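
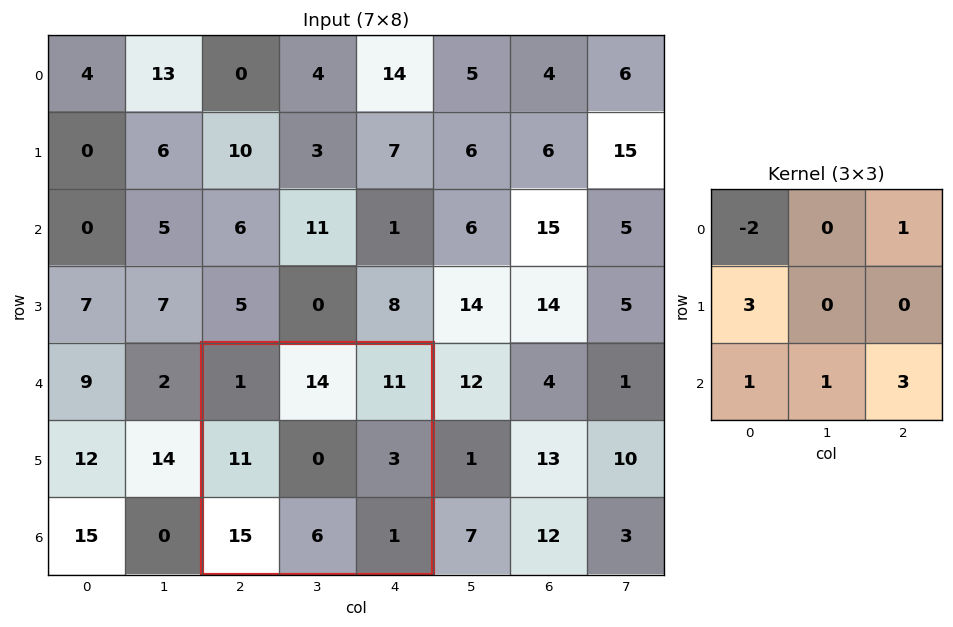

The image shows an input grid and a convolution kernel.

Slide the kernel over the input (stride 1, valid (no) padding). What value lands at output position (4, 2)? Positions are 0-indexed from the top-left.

66

The receptive field on the input at this output position is [1 14 11 / 11 0 3 / 15 6 1]. Elementwise product with the kernel and sum: 1·-2 + 11·1 + 11·3 + 15·1 + 6·1 + 1·3.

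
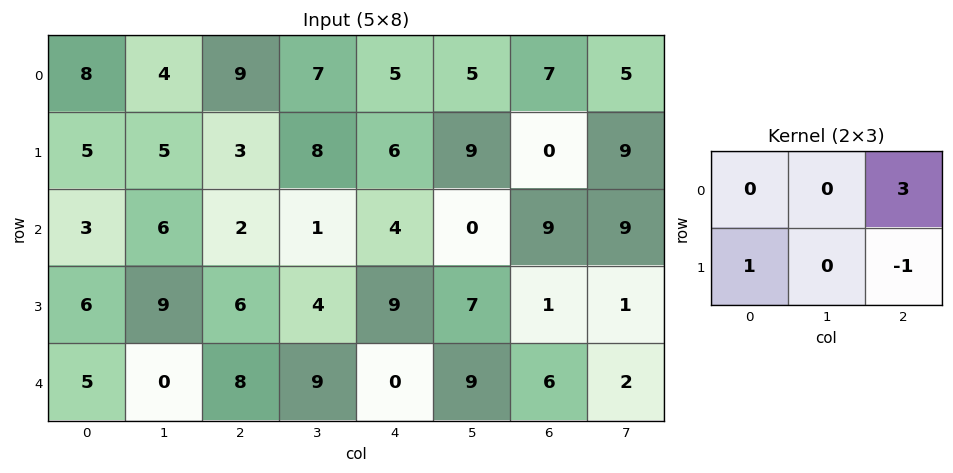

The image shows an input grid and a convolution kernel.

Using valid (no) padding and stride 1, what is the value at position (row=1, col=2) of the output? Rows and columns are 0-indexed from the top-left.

The receptive field on the input at this output position is [3 8 6 / 2 1 4]. Elementwise product with the kernel and sum: 6·3 + 2·1 + 4·-1.

16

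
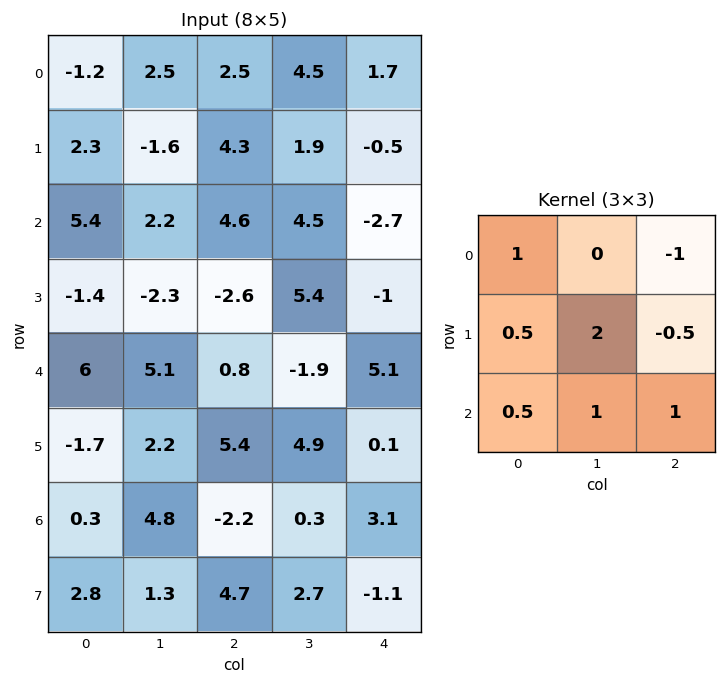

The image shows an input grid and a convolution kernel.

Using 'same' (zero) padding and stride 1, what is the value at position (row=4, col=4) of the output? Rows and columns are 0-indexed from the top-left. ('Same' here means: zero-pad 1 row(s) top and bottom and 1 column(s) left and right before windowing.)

The receptive field on the zero-padded input at this output position is [5.4 -1 0 / -1.9 5.1 0 / 4.9 0.1 0]. Elementwise product with the kernel and sum: 5.4·1 + 0·-1 + -1.9·0.5 + 5.1·2 + 0·-0.5 + 4.9·0.5 + 0.1·1 + 0·1.

17.2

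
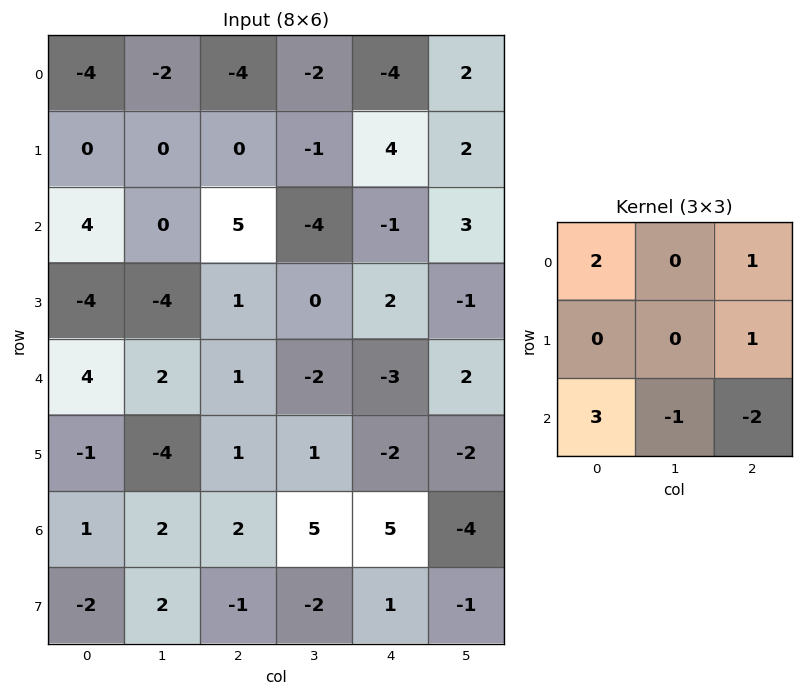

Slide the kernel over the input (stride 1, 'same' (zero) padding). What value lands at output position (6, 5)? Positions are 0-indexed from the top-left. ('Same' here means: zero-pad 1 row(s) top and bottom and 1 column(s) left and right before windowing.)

0

The receptive field on the zero-padded input at this output position is [-2 -2 0 / 5 -4 0 / 1 -1 0]. Elementwise product with the kernel and sum: -2·2 + 0·1 + 0·1 + 1·3 + -1·-1 + 0·-2.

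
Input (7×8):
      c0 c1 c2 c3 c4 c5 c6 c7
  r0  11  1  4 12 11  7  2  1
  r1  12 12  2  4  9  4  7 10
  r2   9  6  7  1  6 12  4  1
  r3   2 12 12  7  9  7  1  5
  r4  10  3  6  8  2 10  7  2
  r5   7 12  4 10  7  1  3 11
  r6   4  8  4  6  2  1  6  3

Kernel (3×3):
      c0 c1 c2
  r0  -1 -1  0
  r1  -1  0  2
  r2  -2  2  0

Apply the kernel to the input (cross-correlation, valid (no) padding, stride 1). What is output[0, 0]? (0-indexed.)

The receptive field on the input at this output position is [11 1 4 / 12 12 2 / 9 6 7]. Elementwise product with the kernel and sum: 11·-1 + 1·-1 + 12·-1 + 2·2 + 9·-2 + 6·2.

-26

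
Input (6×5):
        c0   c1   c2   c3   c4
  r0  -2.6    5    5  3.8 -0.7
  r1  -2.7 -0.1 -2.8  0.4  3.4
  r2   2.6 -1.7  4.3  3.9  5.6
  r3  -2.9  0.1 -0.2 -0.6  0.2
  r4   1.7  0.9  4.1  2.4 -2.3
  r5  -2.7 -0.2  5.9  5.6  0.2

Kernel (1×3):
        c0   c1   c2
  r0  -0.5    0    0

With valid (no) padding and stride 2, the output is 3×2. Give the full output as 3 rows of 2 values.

1.3 -2.5
-1.3 -2.15
-0.85 -2.05

Output[0,0]: The receptive field on the input at this output position is [-2.6 5 5]. Elementwise product with the kernel and sum: -2.6·-0.5.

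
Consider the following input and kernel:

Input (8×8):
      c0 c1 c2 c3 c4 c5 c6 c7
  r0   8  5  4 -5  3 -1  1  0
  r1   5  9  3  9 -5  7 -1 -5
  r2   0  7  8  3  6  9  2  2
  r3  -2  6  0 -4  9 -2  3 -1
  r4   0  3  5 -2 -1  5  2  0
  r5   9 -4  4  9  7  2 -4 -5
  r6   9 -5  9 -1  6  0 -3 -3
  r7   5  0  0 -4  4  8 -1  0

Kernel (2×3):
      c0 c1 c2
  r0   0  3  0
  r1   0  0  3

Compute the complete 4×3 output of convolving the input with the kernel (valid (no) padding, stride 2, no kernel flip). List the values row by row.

24 -30 -6
21 36 36
21 15 3
-15 9 -3

Output[0,0]: The receptive field on the input at this output position is [8 5 4 / 5 9 3]. Elementwise product with the kernel and sum: 5·3 + 3·3.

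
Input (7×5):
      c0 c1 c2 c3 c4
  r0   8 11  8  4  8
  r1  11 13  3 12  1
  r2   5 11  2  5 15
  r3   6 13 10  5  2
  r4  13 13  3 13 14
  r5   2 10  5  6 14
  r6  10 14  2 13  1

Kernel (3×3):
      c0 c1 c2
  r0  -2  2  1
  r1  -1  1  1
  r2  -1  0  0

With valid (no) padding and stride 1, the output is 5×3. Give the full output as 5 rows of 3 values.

Output[0,0]: The receptive field on the input at this output position is [8 11 8 / 11 13 3 / 5 11 2]. Elementwise product with the kernel and sum: 8·-2 + 11·2 + 8·1 + 11·-1 + 13·1 + 3·1 + 5·-1.
Output[0,1]: The receptive field on the input at this output position is [11 8 4 / 13 3 12 / 11 2 5]. Elementwise product with the kernel and sum: 11·-2 + 8·2 + 4·1 + 13·-1 + 3·1 + 12·1 + 11·-1.

14 -11 8
9 -25 27
18 -24 15
25 -8 11
6 -20 47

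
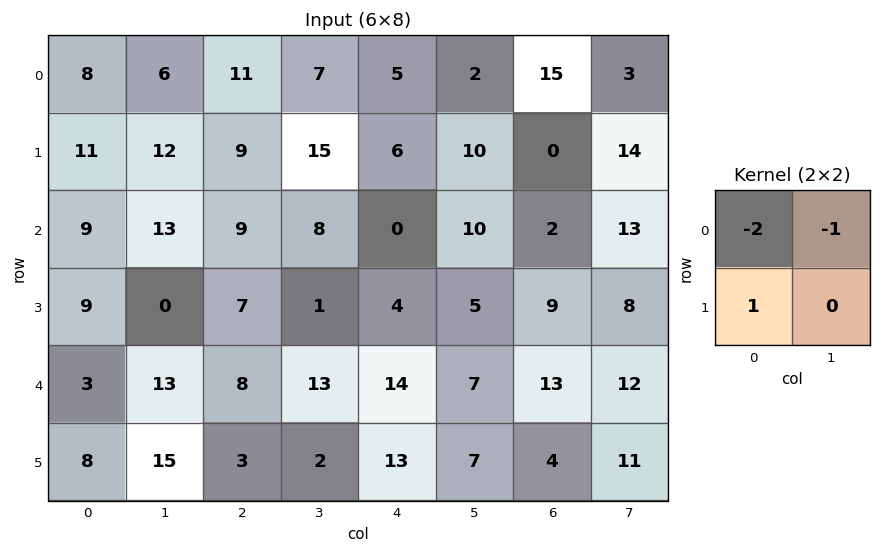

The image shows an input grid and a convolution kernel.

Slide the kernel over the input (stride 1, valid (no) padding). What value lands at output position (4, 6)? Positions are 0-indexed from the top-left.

The receptive field on the input at this output position is [13 12 / 4 11]. Elementwise product with the kernel and sum: 13·-2 + 12·-1 + 4·1.

-34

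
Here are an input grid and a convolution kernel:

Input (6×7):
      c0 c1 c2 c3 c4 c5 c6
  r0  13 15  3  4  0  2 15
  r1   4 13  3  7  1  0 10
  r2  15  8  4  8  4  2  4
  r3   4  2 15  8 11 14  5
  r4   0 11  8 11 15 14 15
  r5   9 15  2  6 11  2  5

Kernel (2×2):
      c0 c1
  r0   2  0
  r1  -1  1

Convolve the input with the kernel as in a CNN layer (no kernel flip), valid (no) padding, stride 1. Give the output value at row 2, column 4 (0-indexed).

The receptive field on the input at this output position is [4 2 / 11 14]. Elementwise product with the kernel and sum: 4·2 + 11·-1 + 14·1.

11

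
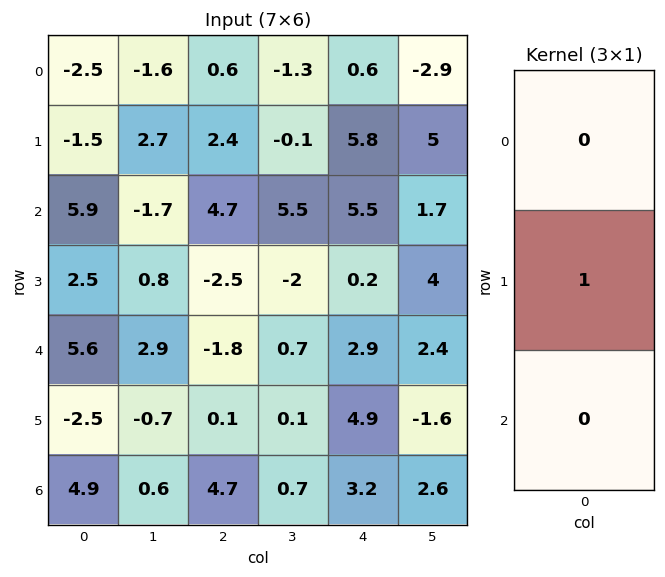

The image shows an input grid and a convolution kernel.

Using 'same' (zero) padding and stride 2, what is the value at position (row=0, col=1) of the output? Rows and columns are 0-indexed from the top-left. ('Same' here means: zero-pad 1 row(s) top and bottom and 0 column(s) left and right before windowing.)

The receptive field on the zero-padded input at this output position is [0 / 0.6 / 2.4]. Elementwise product with the kernel and sum: 0.6·1.

0.6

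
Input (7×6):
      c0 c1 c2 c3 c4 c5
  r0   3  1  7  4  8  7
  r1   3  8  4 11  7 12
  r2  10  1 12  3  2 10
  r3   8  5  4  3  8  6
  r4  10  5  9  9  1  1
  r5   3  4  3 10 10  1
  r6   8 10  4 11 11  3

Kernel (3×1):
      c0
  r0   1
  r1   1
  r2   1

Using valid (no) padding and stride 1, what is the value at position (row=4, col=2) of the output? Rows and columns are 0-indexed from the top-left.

The receptive field on the input at this output position is [9 / 3 / 4]. Elementwise product with the kernel and sum: 9·1 + 3·1 + 4·1.

16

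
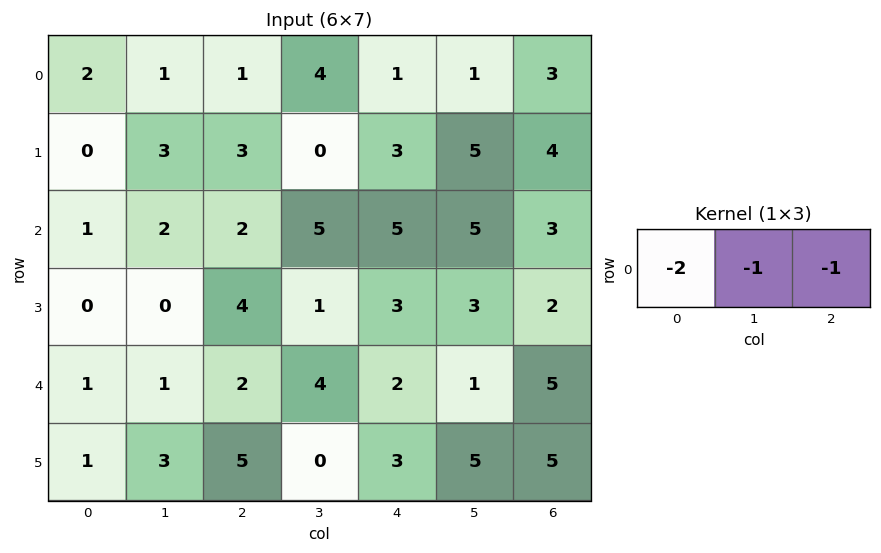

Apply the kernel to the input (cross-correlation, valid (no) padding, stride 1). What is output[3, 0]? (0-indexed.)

The receptive field on the input at this output position is [0 0 4]. Elementwise product with the kernel and sum: 0·-2 + 0·-1 + 4·-1.

-4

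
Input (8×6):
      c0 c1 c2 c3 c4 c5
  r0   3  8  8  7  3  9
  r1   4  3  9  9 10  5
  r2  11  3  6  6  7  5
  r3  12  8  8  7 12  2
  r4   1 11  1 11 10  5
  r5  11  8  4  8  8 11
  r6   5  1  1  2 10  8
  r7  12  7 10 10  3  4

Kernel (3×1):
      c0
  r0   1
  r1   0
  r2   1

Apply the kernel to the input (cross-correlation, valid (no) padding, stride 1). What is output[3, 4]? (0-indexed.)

20

The receptive field on the input at this output position is [12 / 10 / 8]. Elementwise product with the kernel and sum: 12·1 + 8·1.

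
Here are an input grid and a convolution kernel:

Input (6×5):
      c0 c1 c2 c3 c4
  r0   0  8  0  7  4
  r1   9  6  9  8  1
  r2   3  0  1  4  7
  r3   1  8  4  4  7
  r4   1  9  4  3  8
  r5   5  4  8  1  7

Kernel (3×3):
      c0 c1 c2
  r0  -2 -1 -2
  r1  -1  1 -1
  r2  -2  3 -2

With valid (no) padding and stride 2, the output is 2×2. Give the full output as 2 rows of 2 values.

-28 -21
12 -42

Output[0,0]: The receptive field on the input at this output position is [0 8 0 / 9 6 9 / 3 0 1]. Elementwise product with the kernel and sum: 0·-2 + 8·-1 + 0·-2 + 9·-1 + 6·1 + 9·-1 + 3·-2 + 0·3 + 1·-2.
Output[0,1]: The receptive field on the input at this output position is [0 7 4 / 9 8 1 / 1 4 7]. Elementwise product with the kernel and sum: 0·-2 + 7·-1 + 4·-2 + 9·-1 + 8·1 + 1·-1 + 1·-2 + 4·3 + 7·-2.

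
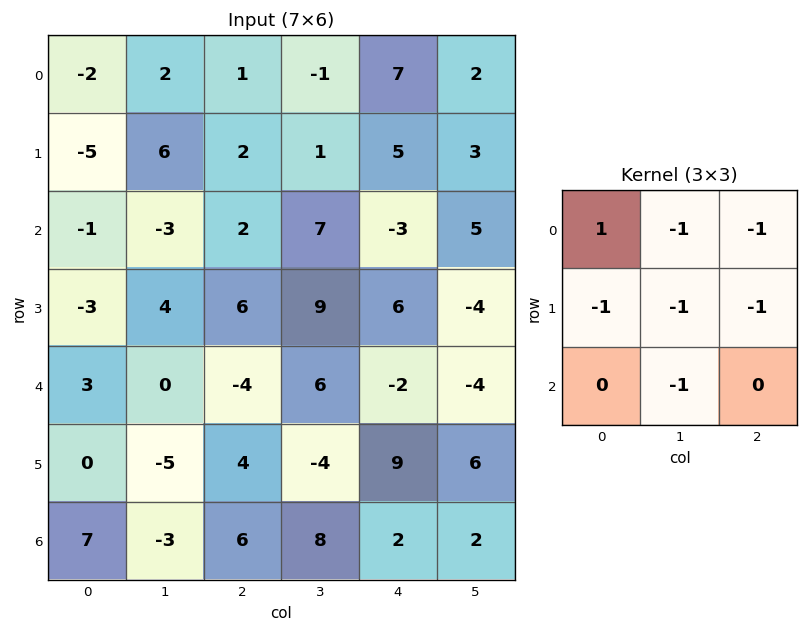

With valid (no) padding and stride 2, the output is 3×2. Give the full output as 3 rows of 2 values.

-5 -20
-7 -29
11 -25

Output[0,0]: The receptive field on the input at this output position is [-2 2 1 / -5 6 2 / -1 -3 2]. Elementwise product with the kernel and sum: -2·1 + 2·-1 + 1·-1 + -5·-1 + 6·-1 + 2·-1 + -3·-1.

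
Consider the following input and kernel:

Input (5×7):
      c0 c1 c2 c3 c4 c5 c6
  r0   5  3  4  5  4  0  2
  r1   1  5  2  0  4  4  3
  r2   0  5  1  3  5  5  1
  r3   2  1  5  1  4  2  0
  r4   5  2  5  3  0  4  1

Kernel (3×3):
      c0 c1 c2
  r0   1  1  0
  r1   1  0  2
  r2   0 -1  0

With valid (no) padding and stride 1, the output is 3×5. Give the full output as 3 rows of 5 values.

Output[0,0]: The receptive field on the input at this output position is [5 3 4 / 1 5 2 / 0 5 1]. Elementwise product with the kernel and sum: 5·1 + 3·1 + 1·1 + 2·2 + 5·-1.
Output[0,1]: The receptive field on the input at this output position is [3 4 5 / 5 2 0 / 5 1 3]. Elementwise product with the kernel and sum: 3·1 + 4·1 + 5·1 + 0·2 + 1·-1.

8 11 16 12 9
7 13 12 13 13
15 4 14 13 10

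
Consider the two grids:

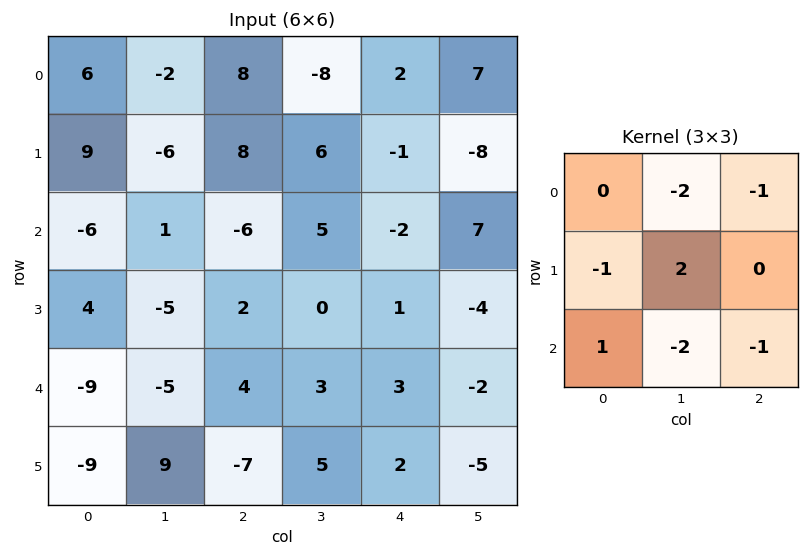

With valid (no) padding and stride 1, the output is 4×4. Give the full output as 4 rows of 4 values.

-27 22 4 -17
24 -44 6 3
-13 0 -15 -2
-13 27 -18 11

Output[0,0]: The receptive field on the input at this output position is [6 -2 8 / 9 -6 8 / -6 1 -6]. Elementwise product with the kernel and sum: -2·-2 + 8·-1 + 9·-1 + -6·2 + -6·1 + 1·-2 + -6·-1.
Output[0,1]: The receptive field on the input at this output position is [-2 8 -8 / -6 8 6 / 1 -6 5]. Elementwise product with the kernel and sum: 8·-2 + -8·-1 + -6·-1 + 8·2 + 1·1 + -6·-2 + 5·-1.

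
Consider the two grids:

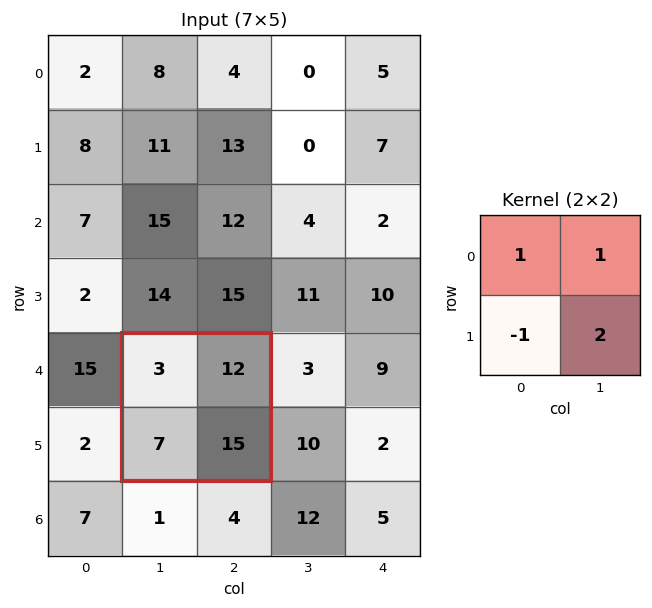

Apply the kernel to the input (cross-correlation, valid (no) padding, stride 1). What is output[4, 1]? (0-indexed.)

The receptive field on the input at this output position is [3 12 / 7 15]. Elementwise product with the kernel and sum: 3·1 + 12·1 + 7·-1 + 15·2.

38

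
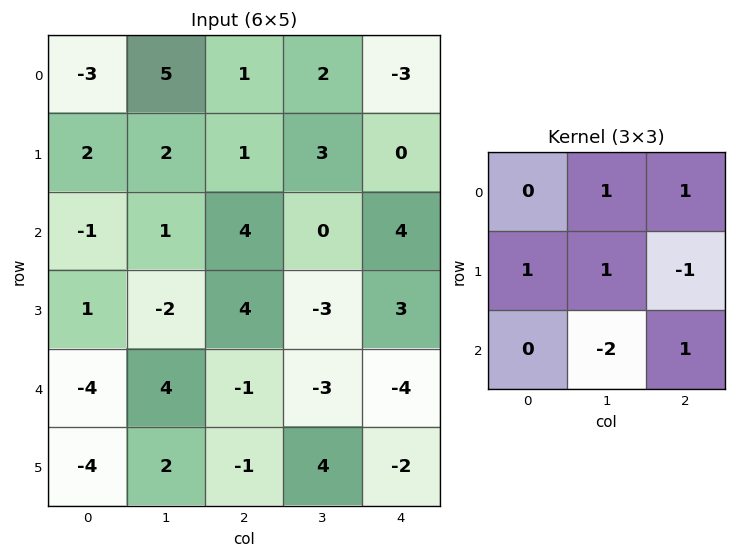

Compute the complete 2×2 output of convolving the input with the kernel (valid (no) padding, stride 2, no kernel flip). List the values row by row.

Output[0,0]: The receptive field on the input at this output position is [-3 5 1 / 2 2 1 / -1 1 4]. Elementwise product with the kernel and sum: 5·1 + 1·1 + 2·1 + 2·1 + 1·-1 + 1·-2 + 4·1.

11 7
-9 4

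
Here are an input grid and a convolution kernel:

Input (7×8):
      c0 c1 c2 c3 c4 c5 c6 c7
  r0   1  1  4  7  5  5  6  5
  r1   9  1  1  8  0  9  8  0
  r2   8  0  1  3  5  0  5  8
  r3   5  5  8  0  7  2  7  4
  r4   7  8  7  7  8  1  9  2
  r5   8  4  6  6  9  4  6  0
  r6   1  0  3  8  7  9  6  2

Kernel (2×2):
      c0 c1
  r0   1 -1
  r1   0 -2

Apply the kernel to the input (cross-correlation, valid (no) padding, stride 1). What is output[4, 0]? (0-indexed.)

-9

The receptive field on the input at this output position is [7 8 / 8 4]. Elementwise product with the kernel and sum: 7·1 + 8·-1 + 4·-2.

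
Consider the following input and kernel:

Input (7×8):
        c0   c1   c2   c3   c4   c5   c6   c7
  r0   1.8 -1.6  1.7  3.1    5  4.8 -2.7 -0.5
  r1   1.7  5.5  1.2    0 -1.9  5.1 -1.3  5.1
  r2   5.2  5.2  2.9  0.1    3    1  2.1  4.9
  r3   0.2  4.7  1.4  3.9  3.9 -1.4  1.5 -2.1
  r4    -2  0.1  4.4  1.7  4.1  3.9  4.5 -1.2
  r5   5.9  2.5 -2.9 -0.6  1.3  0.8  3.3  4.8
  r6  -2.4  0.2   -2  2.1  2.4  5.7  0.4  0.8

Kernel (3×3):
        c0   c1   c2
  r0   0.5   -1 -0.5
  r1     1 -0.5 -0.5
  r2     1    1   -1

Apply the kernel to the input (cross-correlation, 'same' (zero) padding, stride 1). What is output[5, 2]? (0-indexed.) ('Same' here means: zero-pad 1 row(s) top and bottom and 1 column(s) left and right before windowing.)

The receptive field on the zero-padded input at this output position is [0.1 4.4 1.7 / 2.5 -2.9 -0.6 / 0.2 -2 2.1]. Elementwise product with the kernel and sum: 0.1·0.5 + 4.4·-1 + 1.7·-0.5 + 2.5·1 + -2.9·-0.5 + -0.6·-0.5 + 0.2·1 + -2·1 + 2.1·-1.

-4.85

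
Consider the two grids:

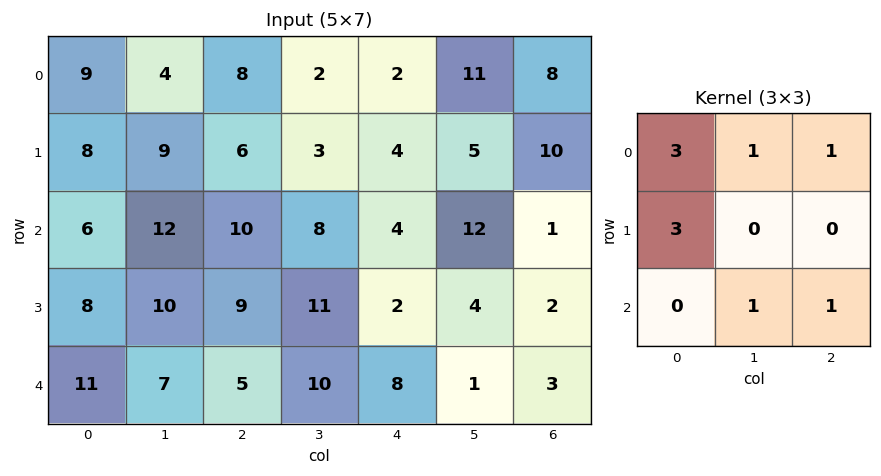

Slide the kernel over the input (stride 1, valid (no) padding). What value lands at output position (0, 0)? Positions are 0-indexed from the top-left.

85

The receptive field on the input at this output position is [9 4 8 / 8 9 6 / 6 12 10]. Elementwise product with the kernel and sum: 9·3 + 4·1 + 8·1 + 8·3 + 12·1 + 10·1.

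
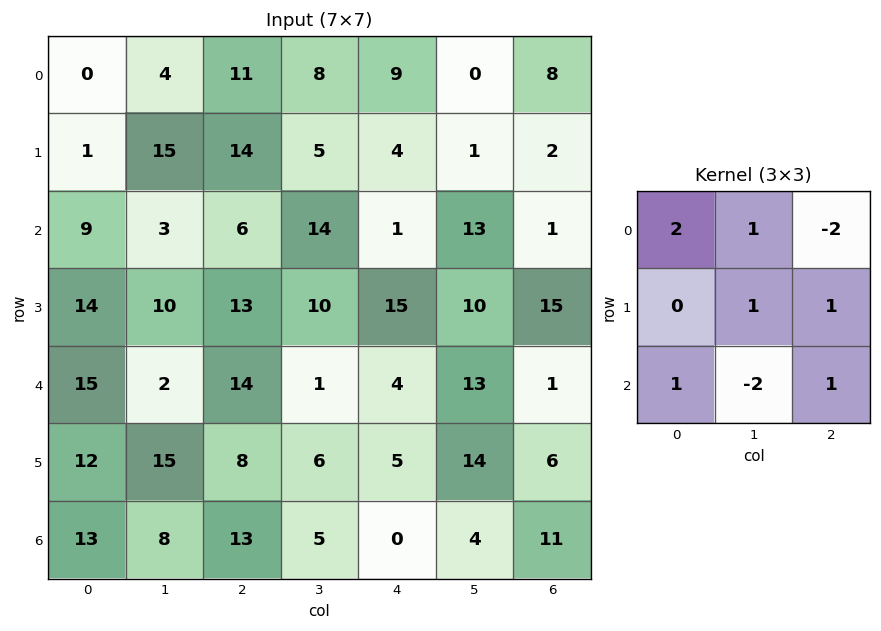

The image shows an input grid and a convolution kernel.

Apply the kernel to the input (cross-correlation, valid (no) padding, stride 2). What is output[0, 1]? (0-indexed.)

The receptive field on the input at this output position is [11 8 9 / 14 5 4 / 6 14 1]. Elementwise product with the kernel and sum: 11·2 + 8·1 + 9·-2 + 5·1 + 4·1 + 6·1 + 14·-2 + 1·1.

0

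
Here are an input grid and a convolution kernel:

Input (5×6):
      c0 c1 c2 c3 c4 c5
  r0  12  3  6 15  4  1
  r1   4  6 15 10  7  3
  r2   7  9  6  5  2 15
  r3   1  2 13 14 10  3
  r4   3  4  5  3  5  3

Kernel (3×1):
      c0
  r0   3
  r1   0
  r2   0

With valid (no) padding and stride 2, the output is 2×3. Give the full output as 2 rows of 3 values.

Output[0,0]: The receptive field on the input at this output position is [12 / 4 / 7]. Elementwise product with the kernel and sum: 12·3.

36 18 12
21 18 6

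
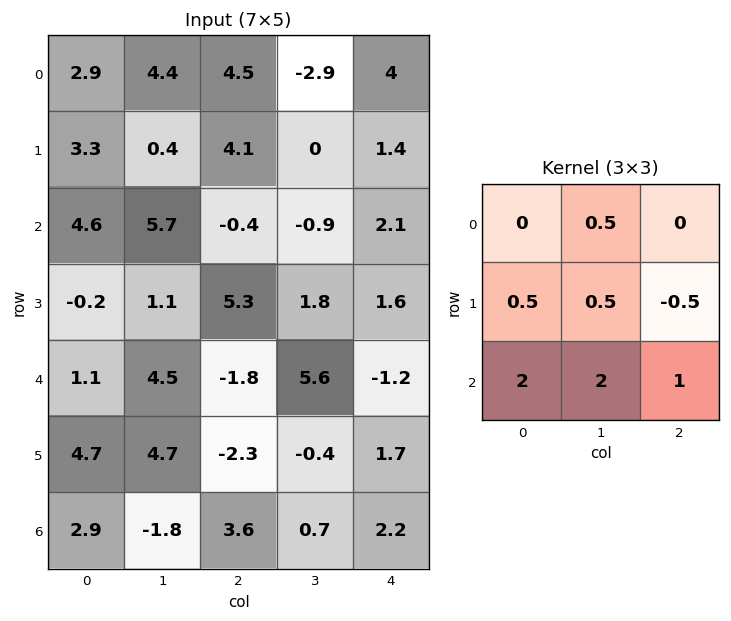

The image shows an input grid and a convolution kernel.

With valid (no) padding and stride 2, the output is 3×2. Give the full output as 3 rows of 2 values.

Output[0,0]: The receptive field on the input at this output position is [2.9 4.4 4.5 / 3.3 0.4 4.1 / 4.6 5.7 -0.4]. Elementwise product with the kernel and sum: 4.4·0.5 + 3.3·0.5 + 0.4·0.5 + 4.1·-0.5 + 4.6·2 + 5.7·2 + -0.4·1.

22.2 -0.6
10.05 8.7
13.9 11.4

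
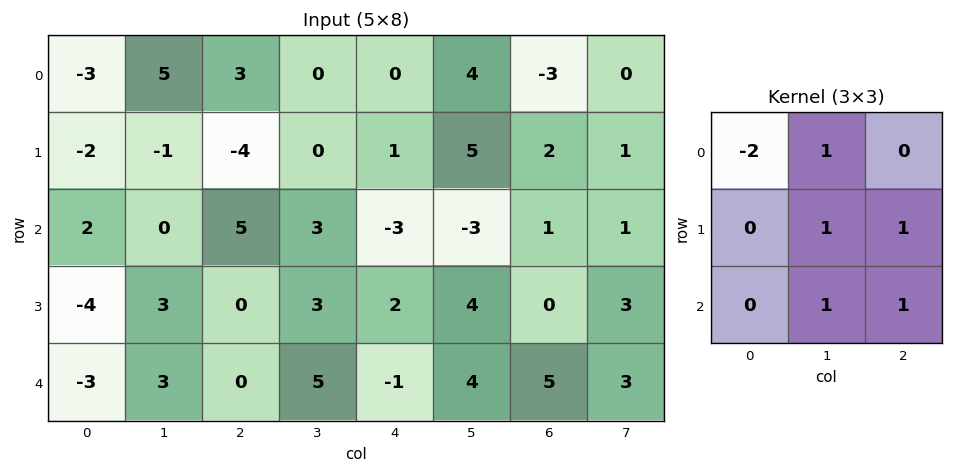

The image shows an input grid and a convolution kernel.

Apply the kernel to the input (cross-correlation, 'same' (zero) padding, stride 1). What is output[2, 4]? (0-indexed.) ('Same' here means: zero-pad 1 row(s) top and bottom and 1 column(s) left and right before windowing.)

The receptive field on the zero-padded input at this output position is [0 1 5 / 3 -3 -3 / 3 2 4]. Elementwise product with the kernel and sum: 0·-2 + 1·1 + -3·1 + -3·1 + 2·1 + 4·1.

1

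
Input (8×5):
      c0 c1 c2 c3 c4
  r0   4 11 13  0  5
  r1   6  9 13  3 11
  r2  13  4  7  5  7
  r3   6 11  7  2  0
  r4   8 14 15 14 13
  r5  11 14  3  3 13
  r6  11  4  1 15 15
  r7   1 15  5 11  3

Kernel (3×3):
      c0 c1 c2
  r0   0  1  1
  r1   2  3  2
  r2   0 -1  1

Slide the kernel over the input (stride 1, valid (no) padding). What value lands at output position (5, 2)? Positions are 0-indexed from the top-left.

85

The receptive field on the input at this output position is [3 3 13 / 1 15 15 / 5 11 3]. Elementwise product with the kernel and sum: 3·1 + 13·1 + 1·2 + 15·3 + 15·2 + 11·-1 + 3·1.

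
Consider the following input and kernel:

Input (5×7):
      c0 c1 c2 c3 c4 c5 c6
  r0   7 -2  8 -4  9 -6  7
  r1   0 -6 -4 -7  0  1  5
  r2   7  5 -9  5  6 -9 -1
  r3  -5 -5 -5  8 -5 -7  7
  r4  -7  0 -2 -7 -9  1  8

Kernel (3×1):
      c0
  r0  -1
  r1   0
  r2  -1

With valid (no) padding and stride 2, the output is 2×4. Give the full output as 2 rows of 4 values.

Output[0,0]: The receptive field on the input at this output position is [7 / 0 / 7]. Elementwise product with the kernel and sum: 7·-1 + 7·-1.
Output[0,1]: The receptive field on the input at this output position is [8 / -4 / -9]. Elementwise product with the kernel and sum: 8·-1 + -9·-1.

-14 1 -15 -6
0 11 3 -7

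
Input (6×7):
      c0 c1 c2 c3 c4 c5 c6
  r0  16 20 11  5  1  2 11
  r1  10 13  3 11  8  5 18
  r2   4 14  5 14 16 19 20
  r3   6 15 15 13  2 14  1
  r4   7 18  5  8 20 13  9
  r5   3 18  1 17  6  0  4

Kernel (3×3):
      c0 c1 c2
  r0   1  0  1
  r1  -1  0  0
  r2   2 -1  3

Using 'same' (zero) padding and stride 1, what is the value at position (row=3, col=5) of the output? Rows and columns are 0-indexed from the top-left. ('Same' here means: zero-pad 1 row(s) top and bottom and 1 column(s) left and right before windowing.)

88

The receptive field on the zero-padded input at this output position is [16 19 20 / 2 14 1 / 20 13 9]. Elementwise product with the kernel and sum: 16·1 + 20·1 + 2·-1 + 20·2 + 13·-1 + 9·3.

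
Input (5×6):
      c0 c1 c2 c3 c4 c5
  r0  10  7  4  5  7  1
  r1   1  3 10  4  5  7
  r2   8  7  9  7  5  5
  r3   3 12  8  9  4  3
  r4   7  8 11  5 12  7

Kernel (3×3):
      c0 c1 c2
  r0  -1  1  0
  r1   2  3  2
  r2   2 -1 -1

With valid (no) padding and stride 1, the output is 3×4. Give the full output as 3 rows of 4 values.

Output[0,0]: The receptive field on the input at this output position is [10 7 4 / 1 3 10 / 8 7 9]. Elementwise product with the kernel and sum: 10·-1 + 7·1 + 1·2 + 3·3 + 10·2 + 8·2 + 7·-1 + 9·-1.
Output[0,1]: The receptive field on the input at this output position is [7 4 5 / 3 10 4 / 7 9 7]. Elementwise product with the kernel and sum: 7·-1 + 4·1 + 3·2 + 10·3 + 4·2 + 7·2 + 9·-1 + 7·-1.

28 39 49 43
43 69 46 51
52 68 54 25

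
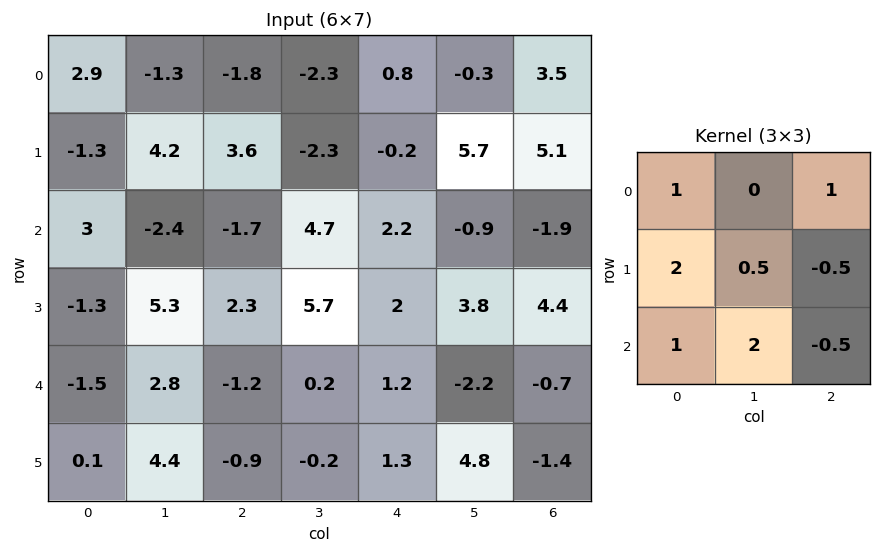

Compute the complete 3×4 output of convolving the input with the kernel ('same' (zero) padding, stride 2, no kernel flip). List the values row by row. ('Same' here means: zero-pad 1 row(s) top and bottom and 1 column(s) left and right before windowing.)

Output[0,0]: The receptive field on the zero-padded input at this output position is [0 0 0 / 0 2.9 -1.3 / 0 -1.3 4.2]. Elementwise product with the kernel and sum: 0·1 + 0·1 + 0·2 + 2.9·0.5 + -1.3·-0.5 + 0·1 + -1.3·2 + 4.2·-0.5.
Output[0,1]: The receptive field on the zero-padded input at this output position is [0 0 0 / -1.3 -1.8 -2.3 / 4.2 3.6 -2.3]. Elementwise product with the kernel and sum: 0·1 + 0·1 + -1.3·2 + -1.8·0.5 + -2.3·-0.5 + 4.2·1 + 3.6·2 + -2.3·-0.5.

-2.6 10.2 -9.6 17.05
1.65 0.95 22.15 15.55
1.15 18.6 11.6 1.05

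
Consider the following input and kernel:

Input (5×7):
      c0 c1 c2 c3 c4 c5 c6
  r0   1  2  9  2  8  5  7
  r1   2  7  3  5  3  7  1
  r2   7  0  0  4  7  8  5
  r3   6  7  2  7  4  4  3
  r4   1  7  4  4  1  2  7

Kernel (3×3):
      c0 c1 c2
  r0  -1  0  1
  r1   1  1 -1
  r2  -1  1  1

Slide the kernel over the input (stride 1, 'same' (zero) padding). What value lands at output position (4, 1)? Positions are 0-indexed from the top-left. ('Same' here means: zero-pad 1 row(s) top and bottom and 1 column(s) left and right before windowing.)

0

The receptive field on the zero-padded input at this output position is [6 7 2 / 1 7 4 / 0 0 0]. Elementwise product with the kernel and sum: 6·-1 + 2·1 + 1·1 + 7·1 + 4·-1 + 0·-1 + 0·1 + 0·1.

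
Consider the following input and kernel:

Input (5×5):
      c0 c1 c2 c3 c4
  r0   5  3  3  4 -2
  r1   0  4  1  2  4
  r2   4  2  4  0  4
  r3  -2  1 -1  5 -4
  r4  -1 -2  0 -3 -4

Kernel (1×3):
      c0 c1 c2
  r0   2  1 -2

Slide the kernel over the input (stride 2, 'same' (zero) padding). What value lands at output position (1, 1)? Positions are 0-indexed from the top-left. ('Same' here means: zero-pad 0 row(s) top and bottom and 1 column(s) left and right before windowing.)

The receptive field on the zero-padded input at this output position is [2 4 0]. Elementwise product with the kernel and sum: 2·2 + 4·1 + 0·-2.

8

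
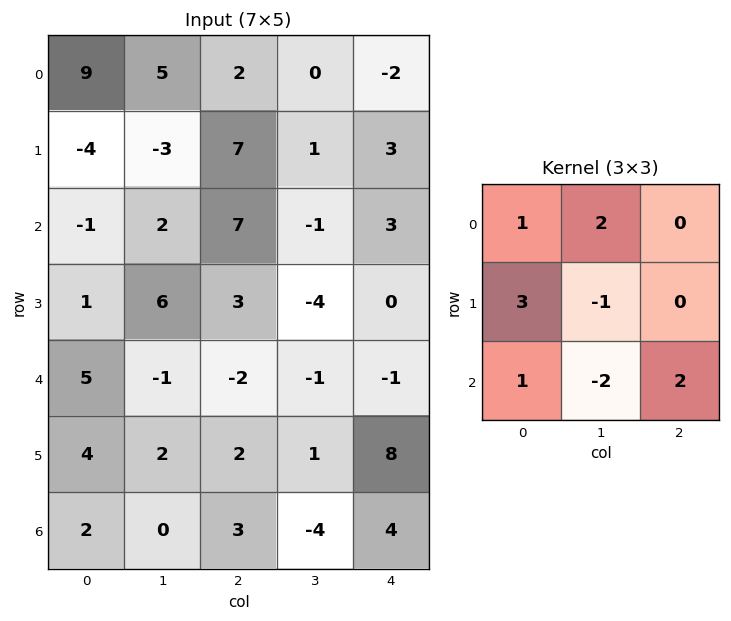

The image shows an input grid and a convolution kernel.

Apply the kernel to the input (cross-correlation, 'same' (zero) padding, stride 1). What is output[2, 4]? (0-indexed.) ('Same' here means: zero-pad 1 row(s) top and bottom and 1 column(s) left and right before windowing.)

The receptive field on the zero-padded input at this output position is [1 3 0 / -1 3 0 / -4 0 0]. Elementwise product with the kernel and sum: 1·1 + 3·2 + -1·3 + 3·-1 + -4·1 + 0·-2 + 0·2.

-3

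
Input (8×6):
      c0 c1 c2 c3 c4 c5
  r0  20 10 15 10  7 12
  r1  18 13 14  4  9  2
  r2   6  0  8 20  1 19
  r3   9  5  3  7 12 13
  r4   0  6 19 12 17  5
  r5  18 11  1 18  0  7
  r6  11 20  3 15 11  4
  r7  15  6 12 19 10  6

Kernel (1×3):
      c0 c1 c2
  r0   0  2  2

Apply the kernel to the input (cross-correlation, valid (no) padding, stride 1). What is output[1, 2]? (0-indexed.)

26

The receptive field on the input at this output position is [14 4 9]. Elementwise product with the kernel and sum: 4·2 + 9·2.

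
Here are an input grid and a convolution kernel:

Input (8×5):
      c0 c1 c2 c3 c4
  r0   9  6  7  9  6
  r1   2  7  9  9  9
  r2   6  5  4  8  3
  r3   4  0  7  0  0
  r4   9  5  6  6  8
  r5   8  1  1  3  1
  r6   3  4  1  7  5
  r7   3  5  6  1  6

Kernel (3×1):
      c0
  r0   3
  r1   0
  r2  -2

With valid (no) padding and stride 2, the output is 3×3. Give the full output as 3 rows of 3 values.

15 13 12
0 0 -7
21 16 14

Output[0,0]: The receptive field on the input at this output position is [9 / 2 / 6]. Elementwise product with the kernel and sum: 9·3 + 6·-2.
Output[0,1]: The receptive field on the input at this output position is [7 / 9 / 4]. Elementwise product with the kernel and sum: 7·3 + 4·-2.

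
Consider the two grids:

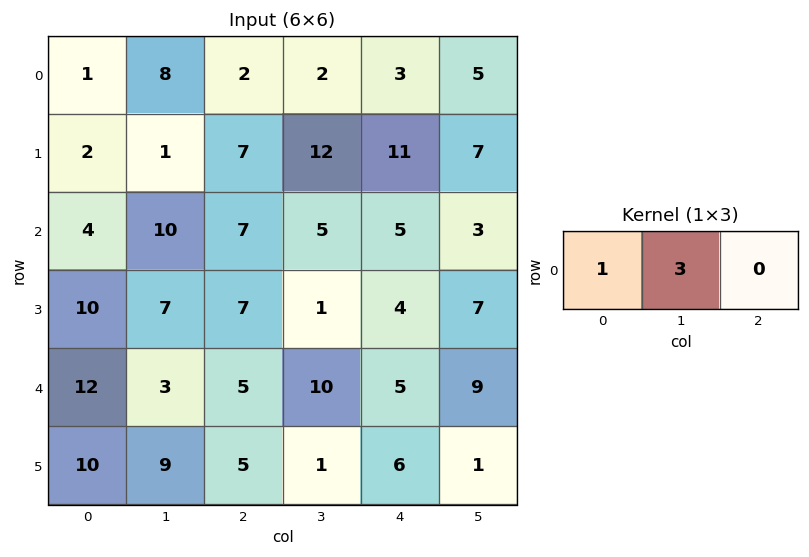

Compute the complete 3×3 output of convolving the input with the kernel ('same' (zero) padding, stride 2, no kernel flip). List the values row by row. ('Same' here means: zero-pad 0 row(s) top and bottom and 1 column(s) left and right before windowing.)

3 14 11
12 31 20
36 18 25

Output[0,0]: The receptive field on the zero-padded input at this output position is [0 1 8]. Elementwise product with the kernel and sum: 0·1 + 1·3.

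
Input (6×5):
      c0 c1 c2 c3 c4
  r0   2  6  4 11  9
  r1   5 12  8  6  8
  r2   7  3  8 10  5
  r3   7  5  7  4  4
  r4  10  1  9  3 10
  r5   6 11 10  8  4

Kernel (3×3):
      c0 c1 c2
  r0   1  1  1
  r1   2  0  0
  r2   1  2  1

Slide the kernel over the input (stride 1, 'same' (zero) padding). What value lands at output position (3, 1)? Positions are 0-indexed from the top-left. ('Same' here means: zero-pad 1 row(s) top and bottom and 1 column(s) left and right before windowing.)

The receptive field on the zero-padded input at this output position is [7 3 8 / 7 5 7 / 10 1 9]. Elementwise product with the kernel and sum: 7·1 + 3·1 + 8·1 + 7·2 + 10·1 + 1·2 + 9·1.

53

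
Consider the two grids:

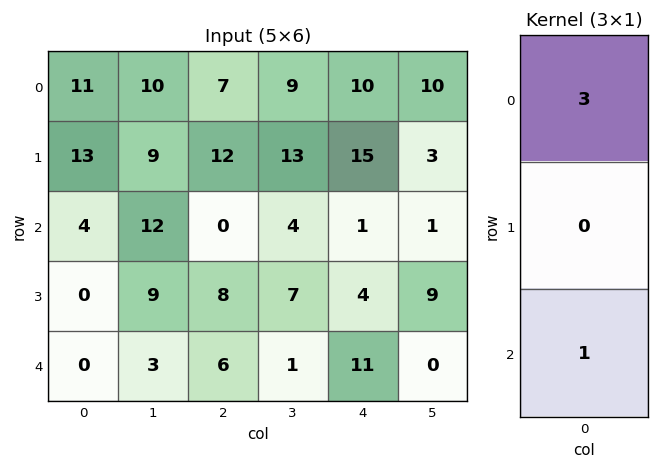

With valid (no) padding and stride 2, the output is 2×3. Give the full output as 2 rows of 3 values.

Output[0,0]: The receptive field on the input at this output position is [11 / 13 / 4]. Elementwise product with the kernel and sum: 11·3 + 4·1.
Output[0,1]: The receptive field on the input at this output position is [7 / 12 / 0]. Elementwise product with the kernel and sum: 7·3 + 0·1.

37 21 31
12 6 14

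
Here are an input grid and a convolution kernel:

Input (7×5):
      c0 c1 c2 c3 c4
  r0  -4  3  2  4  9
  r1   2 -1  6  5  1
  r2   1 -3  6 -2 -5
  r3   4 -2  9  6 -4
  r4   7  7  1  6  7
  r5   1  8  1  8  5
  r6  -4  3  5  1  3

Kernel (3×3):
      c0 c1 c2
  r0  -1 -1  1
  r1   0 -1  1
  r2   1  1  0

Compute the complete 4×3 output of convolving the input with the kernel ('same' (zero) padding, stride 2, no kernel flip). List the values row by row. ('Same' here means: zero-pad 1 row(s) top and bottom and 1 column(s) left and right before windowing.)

9 7 -3
-3 -1 1
-5 13 4
14 -5 -16

Output[0,0]: The receptive field on the zero-padded input at this output position is [0 0 0 / 0 -4 3 / 0 2 -1]. Elementwise product with the kernel and sum: 0·-1 + 0·-1 + 0·1 + -4·-1 + 3·1 + 0·1 + 2·1.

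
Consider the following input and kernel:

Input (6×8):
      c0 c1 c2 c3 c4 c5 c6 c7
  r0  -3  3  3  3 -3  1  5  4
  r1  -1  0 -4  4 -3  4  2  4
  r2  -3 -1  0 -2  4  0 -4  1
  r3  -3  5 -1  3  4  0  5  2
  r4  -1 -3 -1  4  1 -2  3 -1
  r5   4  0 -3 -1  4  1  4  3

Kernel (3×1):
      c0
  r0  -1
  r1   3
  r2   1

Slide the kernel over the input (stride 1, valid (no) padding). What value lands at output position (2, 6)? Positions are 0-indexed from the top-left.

The receptive field on the input at this output position is [-4 / 5 / 3]. Elementwise product with the kernel and sum: -4·-1 + 5·3 + 3·1.

22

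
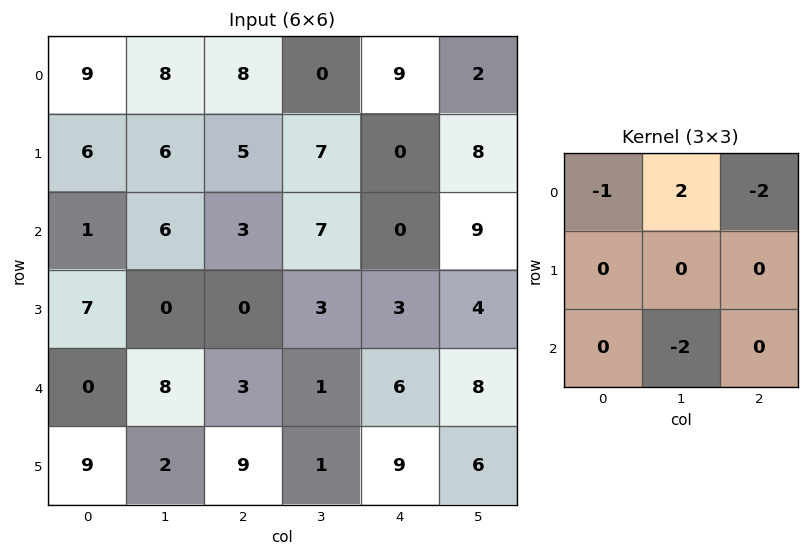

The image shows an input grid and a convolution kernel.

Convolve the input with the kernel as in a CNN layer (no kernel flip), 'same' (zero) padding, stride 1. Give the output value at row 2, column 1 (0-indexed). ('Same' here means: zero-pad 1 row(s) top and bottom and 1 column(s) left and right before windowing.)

-4

The receptive field on the zero-padded input at this output position is [6 6 5 / 1 6 3 / 7 0 0]. Elementwise product with the kernel and sum: 6·-1 + 6·2 + 5·-2 + 0·-2.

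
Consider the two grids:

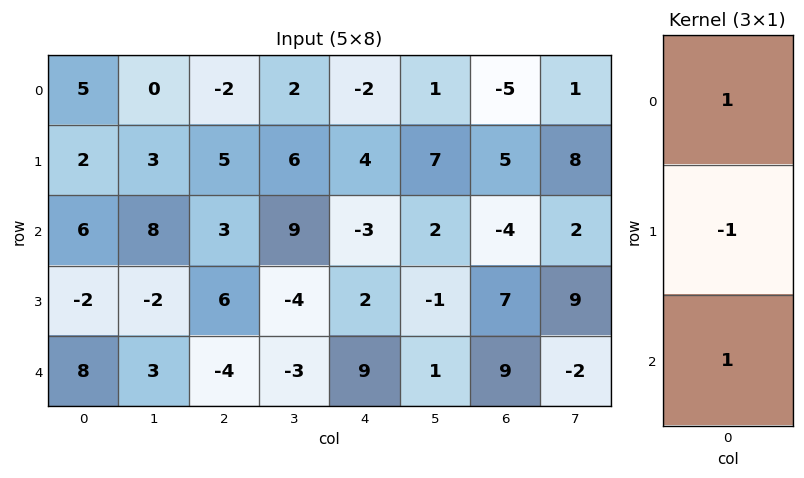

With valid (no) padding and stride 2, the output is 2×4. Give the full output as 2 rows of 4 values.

9 -4 -9 -14
16 -7 4 -2

Output[0,0]: The receptive field on the input at this output position is [5 / 2 / 6]. Elementwise product with the kernel and sum: 5·1 + 2·-1 + 6·1.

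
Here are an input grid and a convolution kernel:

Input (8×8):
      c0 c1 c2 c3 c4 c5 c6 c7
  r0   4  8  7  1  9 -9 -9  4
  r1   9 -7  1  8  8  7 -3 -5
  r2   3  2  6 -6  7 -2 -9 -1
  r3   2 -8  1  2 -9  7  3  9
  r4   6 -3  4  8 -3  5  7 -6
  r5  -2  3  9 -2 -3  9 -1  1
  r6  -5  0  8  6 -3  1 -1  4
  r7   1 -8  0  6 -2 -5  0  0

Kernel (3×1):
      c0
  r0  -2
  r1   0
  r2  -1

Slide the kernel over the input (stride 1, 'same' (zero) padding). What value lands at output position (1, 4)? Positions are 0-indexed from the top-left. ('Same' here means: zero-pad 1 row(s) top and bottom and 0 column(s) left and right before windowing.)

-25

The receptive field on the zero-padded input at this output position is [9 / 8 / 7]. Elementwise product with the kernel and sum: 9·-2 + 7·-1.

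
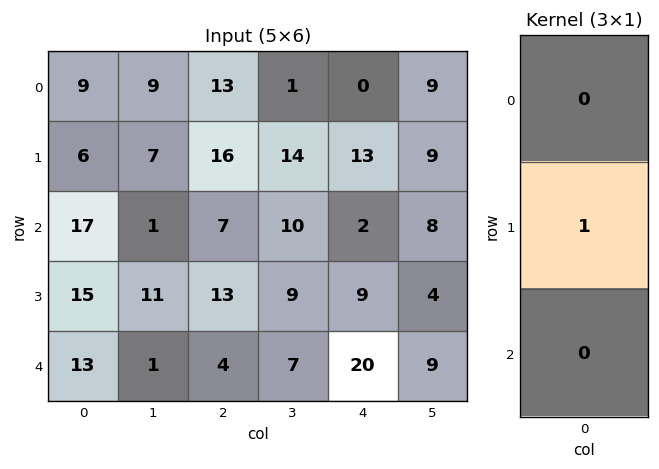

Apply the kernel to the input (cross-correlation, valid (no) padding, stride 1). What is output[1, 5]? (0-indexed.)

The receptive field on the input at this output position is [9 / 8 / 4]. Elementwise product with the kernel and sum: 8·1.

8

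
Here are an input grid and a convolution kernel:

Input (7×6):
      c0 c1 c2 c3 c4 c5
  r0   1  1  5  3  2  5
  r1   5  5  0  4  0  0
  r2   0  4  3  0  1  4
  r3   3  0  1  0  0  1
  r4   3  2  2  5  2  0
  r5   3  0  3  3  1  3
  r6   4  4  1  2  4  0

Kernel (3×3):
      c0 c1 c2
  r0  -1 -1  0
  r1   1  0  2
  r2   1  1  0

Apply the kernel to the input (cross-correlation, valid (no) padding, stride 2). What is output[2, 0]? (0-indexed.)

The receptive field on the input at this output position is [3 2 2 / 3 0 3 / 4 4 1]. Elementwise product with the kernel and sum: 3·-1 + 2·-1 + 3·1 + 3·2 + 4·1 + 4·1.

12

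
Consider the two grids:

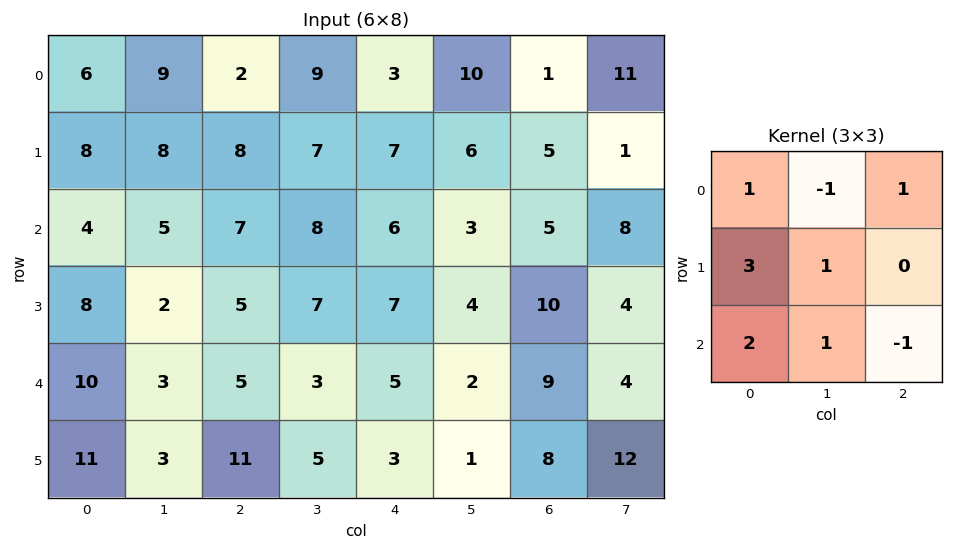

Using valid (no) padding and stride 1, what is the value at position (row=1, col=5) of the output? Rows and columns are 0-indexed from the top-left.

The receptive field on the input at this output position is [6 5 1 / 3 5 8 / 4 10 4]. Elementwise product with the kernel and sum: 6·1 + 5·-1 + 1·1 + 3·3 + 5·1 + 4·2 + 10·1 + 4·-1.

30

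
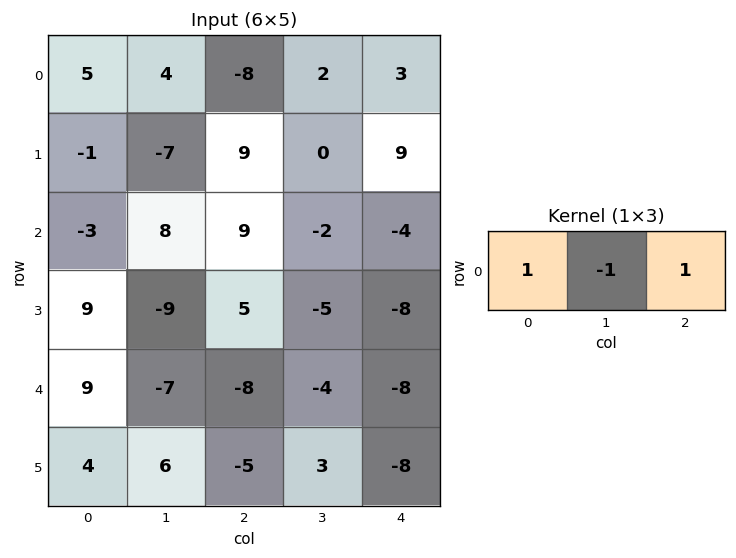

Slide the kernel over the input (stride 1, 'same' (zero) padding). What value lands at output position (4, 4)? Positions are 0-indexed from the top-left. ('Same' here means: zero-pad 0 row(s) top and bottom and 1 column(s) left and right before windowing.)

4

The receptive field on the zero-padded input at this output position is [-4 -8 0]. Elementwise product with the kernel and sum: -4·1 + -8·-1 + 0·1.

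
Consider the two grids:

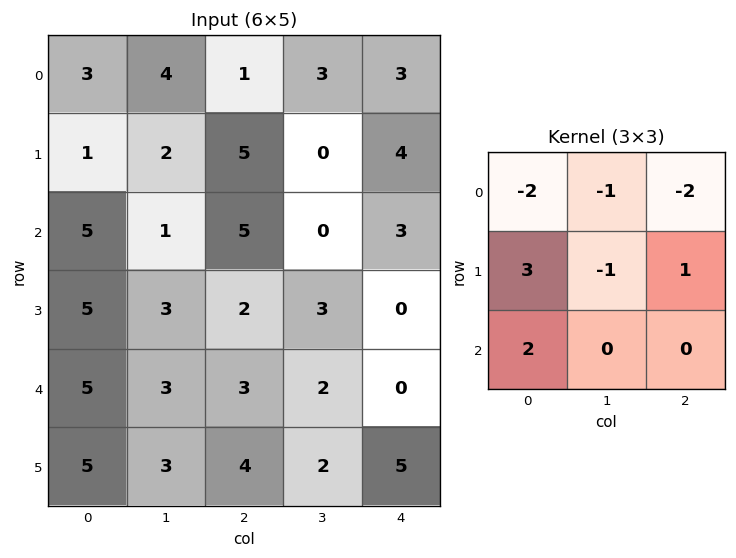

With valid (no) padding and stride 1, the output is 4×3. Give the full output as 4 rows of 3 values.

4 -12 18
15 -5 4
3 9 -7
8 0 8

Output[0,0]: The receptive field on the input at this output position is [3 4 1 / 1 2 5 / 5 1 5]. Elementwise product with the kernel and sum: 3·-2 + 4·-1 + 1·-2 + 1·3 + 2·-1 + 5·1 + 5·2.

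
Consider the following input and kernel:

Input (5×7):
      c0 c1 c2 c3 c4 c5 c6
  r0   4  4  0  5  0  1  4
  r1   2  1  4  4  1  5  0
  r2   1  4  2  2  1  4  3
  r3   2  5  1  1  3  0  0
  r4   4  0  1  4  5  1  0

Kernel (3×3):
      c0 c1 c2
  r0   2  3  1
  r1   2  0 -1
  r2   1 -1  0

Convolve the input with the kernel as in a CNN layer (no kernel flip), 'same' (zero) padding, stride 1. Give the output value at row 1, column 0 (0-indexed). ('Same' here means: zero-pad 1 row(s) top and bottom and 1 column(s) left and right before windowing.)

The receptive field on the zero-padded input at this output position is [0 4 4 / 0 2 1 / 0 1 4]. Elementwise product with the kernel and sum: 0·2 + 4·3 + 4·1 + 0·2 + 1·-1 + 0·1 + 1·-1.

14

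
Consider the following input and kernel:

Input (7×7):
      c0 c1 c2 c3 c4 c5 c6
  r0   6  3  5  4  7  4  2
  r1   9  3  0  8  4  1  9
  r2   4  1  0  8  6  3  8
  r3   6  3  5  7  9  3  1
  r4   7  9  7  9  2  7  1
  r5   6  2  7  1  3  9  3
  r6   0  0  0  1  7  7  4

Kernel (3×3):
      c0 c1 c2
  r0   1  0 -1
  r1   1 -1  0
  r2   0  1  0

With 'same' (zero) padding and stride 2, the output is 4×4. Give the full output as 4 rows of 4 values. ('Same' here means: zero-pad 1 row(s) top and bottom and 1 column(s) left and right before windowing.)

Output[0,0]: The receptive field on the zero-padded input at this output position is [0 0 0 / 0 6 3 / 0 9 3]. Elementwise product with the kernel and sum: 0·1 + 0·-1 + 0·1 + 6·-1 + 9·1.
Output[0,1]: The receptive field on the zero-padded input at this output position is [0 0 0 / 3 5 4 / 3 0 8]. Elementwise product with the kernel and sum: 0·1 + 0·-1 + 3·1 + 5·-1 + 0·1.

3 -2 1 11
-1 1 18 -3
-4 5 14 12
-2 1 -14 12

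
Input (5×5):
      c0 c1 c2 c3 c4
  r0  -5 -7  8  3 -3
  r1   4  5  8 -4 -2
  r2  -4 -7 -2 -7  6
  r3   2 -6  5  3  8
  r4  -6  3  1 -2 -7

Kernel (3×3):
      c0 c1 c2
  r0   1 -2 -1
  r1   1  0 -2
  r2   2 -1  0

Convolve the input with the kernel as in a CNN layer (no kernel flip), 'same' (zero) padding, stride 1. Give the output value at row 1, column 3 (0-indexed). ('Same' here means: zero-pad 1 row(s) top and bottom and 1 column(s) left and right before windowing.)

20

The receptive field on the zero-padded input at this output position is [8 3 -3 / 8 -4 -2 / -2 -7 6]. Elementwise product with the kernel and sum: 8·1 + 3·-2 + -3·-1 + 8·1 + -2·-2 + -2·2 + -7·-1.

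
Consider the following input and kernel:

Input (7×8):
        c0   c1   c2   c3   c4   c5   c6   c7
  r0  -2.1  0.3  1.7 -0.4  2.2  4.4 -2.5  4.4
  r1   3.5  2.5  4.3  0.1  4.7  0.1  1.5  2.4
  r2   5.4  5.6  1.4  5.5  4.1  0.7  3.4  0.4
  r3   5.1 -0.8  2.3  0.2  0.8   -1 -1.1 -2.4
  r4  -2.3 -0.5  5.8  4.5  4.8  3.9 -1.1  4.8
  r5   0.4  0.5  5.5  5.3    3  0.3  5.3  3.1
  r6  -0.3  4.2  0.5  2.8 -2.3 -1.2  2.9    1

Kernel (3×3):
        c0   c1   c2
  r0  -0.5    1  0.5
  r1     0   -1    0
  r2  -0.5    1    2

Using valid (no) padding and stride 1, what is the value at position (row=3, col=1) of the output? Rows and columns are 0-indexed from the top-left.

12.85

The receptive field on the input at this output position is [-0.8 2.3 0.2 / -0.5 5.8 4.5 / 0.5 5.5 5.3]. Elementwise product with the kernel and sum: -0.8·-0.5 + 2.3·1 + 0.2·0.5 + 5.8·-1 + 0.5·-0.5 + 5.5·1 + 5.3·2.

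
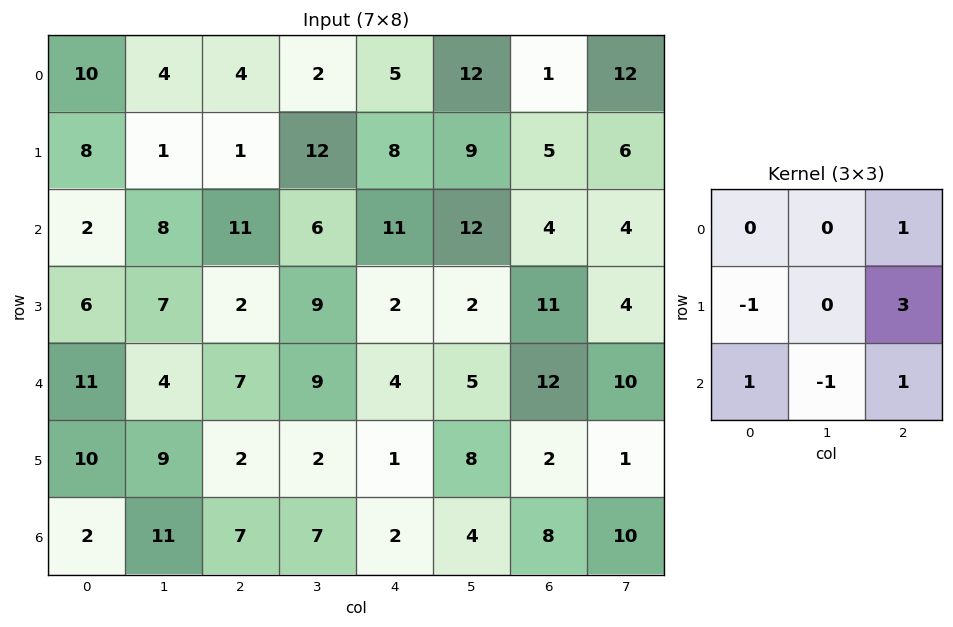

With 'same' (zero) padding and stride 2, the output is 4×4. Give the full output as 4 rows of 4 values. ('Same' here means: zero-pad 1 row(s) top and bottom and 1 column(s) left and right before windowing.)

5 14 47 34
26 36 48 1
18 41 17 36
42 12 13 27

Output[0,0]: The receptive field on the zero-padded input at this output position is [0 0 0 / 0 10 4 / 0 8 1]. Elementwise product with the kernel and sum: 0·1 + 0·-1 + 4·3 + 0·1 + 8·-1 + 1·1.
Output[0,1]: The receptive field on the zero-padded input at this output position is [0 0 0 / 4 4 2 / 1 1 12]. Elementwise product with the kernel and sum: 0·1 + 4·-1 + 2·3 + 1·1 + 1·-1 + 12·1.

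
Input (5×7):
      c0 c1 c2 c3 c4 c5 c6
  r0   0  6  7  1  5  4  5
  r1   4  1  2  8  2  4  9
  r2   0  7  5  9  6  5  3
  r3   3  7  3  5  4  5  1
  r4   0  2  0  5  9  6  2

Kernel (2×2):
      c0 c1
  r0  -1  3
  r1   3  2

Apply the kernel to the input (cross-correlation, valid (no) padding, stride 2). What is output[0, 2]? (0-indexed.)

The receptive field on the input at this output position is [5 4 / 2 4]. Elementwise product with the kernel and sum: 5·-1 + 4·3 + 2·3 + 4·2.

21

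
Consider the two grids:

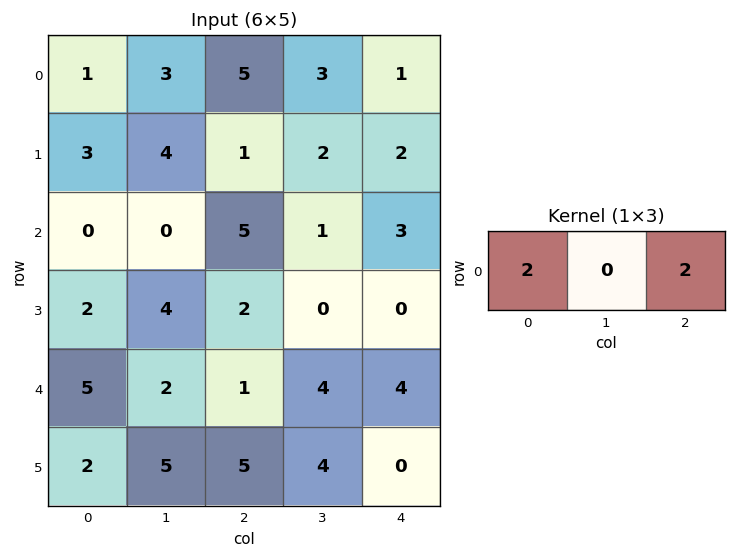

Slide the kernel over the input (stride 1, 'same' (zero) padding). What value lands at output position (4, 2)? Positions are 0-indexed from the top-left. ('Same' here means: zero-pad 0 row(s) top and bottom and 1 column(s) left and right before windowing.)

The receptive field on the zero-padded input at this output position is [2 1 4]. Elementwise product with the kernel and sum: 2·2 + 4·2.

12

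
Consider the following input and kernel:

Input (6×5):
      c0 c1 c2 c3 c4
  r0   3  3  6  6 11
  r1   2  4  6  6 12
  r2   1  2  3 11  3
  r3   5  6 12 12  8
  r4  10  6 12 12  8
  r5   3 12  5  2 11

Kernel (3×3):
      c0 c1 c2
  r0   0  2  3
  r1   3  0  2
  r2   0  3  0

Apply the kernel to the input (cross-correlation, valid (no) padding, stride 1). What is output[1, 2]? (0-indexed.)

99

The receptive field on the input at this output position is [6 6 12 / 3 11 3 / 12 12 8]. Elementwise product with the kernel and sum: 6·2 + 12·3 + 3·3 + 3·2 + 12·3.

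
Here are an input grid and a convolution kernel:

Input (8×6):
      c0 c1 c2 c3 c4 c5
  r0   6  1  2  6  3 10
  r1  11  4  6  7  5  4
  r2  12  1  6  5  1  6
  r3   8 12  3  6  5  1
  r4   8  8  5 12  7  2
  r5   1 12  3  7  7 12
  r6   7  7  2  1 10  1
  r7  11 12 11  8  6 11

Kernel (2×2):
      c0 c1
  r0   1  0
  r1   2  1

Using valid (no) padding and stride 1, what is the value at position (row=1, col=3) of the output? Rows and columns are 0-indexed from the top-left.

The receptive field on the input at this output position is [7 5 / 5 1]. Elementwise product with the kernel and sum: 7·1 + 5·2 + 1·1.

18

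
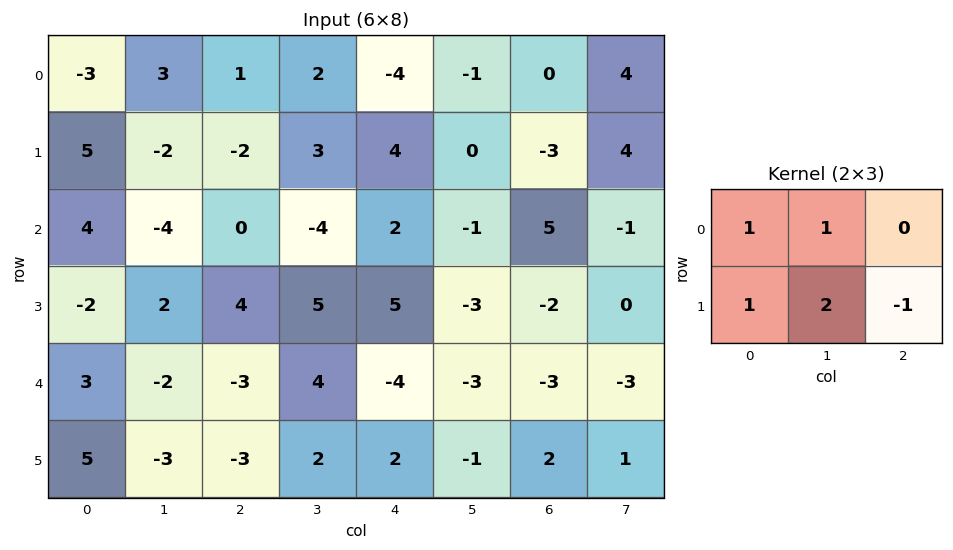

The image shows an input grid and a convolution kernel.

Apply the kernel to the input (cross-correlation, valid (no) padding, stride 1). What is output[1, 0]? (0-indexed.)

The receptive field on the input at this output position is [5 -2 -2 / 4 -4 0]. Elementwise product with the kernel and sum: 5·1 + -2·1 + 4·1 + -4·2 + 0·-1.

-1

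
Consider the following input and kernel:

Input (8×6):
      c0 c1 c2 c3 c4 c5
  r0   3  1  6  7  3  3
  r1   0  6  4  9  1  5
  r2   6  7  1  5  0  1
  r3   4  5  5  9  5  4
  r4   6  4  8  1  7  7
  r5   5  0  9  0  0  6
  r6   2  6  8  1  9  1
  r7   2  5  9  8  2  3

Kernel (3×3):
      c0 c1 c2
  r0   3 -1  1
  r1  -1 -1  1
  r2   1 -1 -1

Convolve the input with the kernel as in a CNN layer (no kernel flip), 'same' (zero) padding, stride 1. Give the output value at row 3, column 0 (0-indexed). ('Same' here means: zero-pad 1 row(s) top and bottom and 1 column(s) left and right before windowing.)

-8

The receptive field on the zero-padded input at this output position is [0 6 7 / 0 4 5 / 0 6 4]. Elementwise product with the kernel and sum: 0·3 + 6·-1 + 7·1 + 0·-1 + 4·-1 + 5·1 + 0·1 + 6·-1 + 4·-1.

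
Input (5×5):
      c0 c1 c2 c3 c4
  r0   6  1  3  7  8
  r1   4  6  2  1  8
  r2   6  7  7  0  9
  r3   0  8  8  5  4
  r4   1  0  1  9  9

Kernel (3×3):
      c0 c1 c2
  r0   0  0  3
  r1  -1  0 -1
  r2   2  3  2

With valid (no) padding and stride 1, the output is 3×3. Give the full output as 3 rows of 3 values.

Output[0,0]: The receptive field on the input at this output position is [6 1 3 / 4 6 2 / 6 7 7]. Elementwise product with the kernel and sum: 3·3 + 4·-1 + 2·-1 + 6·2 + 7·3 + 7·2.
Output[0,1]: The receptive field on the input at this output position is [1 3 7 / 6 2 1 / 7 7 0]. Elementwise product with the kernel and sum: 7·3 + 6·-1 + 1·-1 + 7·2 + 7·3 + 0·2.

50 49 46
33 46 47
17 8 62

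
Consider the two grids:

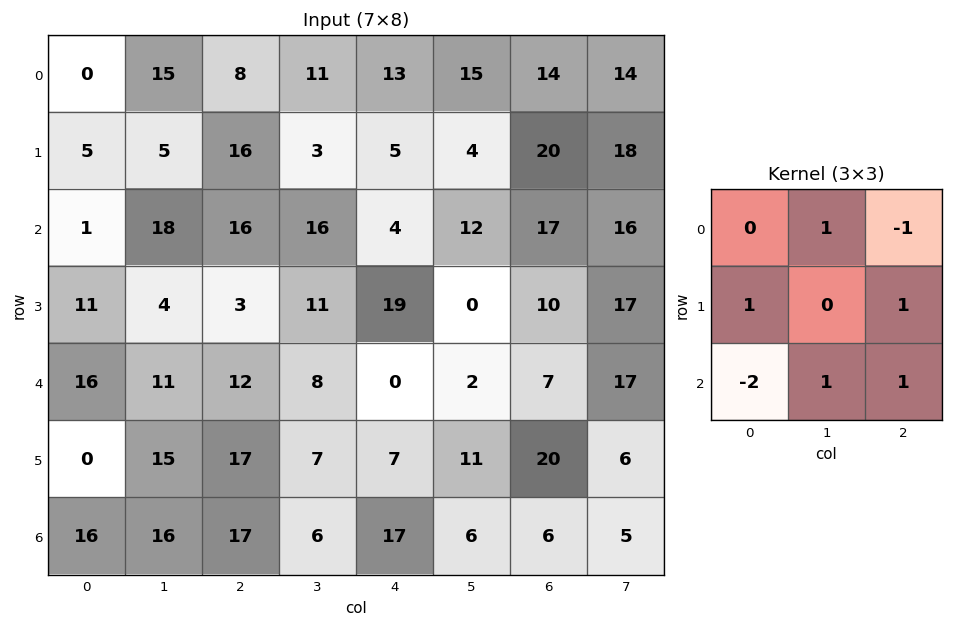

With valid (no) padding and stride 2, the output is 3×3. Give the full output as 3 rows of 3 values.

Output[0,0]: The receptive field on the input at this output position is [0 15 8 / 5 5 16 / 1 18 16]. Elementwise product with the kernel and sum: 15·1 + 8·-1 + 5·1 + 16·1 + 1·-2 + 18·1 + 16·1.

60 7 47
7 18 33
17 21 0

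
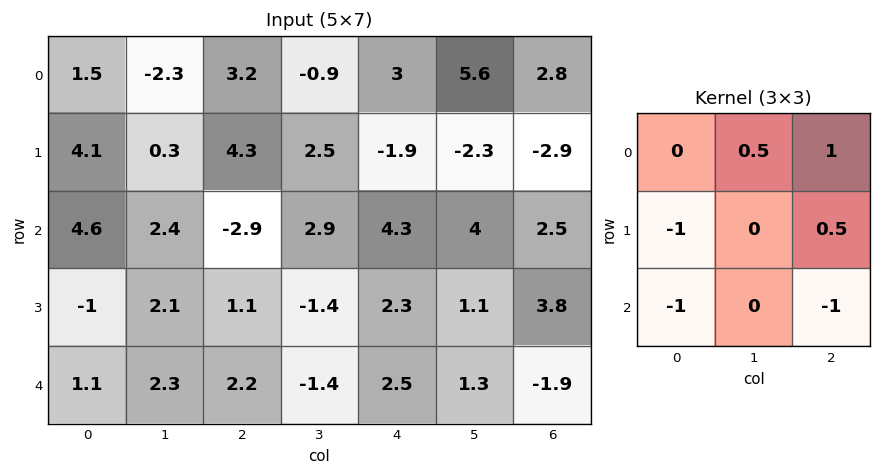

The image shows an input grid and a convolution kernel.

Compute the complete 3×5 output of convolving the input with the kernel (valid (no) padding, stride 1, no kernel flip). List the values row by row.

Output[0,0]: The receptive field on the input at this output position is [1.5 -2.3 3.2 / 4.1 0.3 4.3 / 4.6 2.4 -2.9]. Elementwise product with the kernel and sum: -2.3·0.5 + 3.2·1 + 4.1·-1 + 4.3·0.5 + 4.6·-1 + -2.9·-1.
Output[0,1]: The receptive field on the input at this output position is [-2.3 3.2 -0.9 / 0.3 4.3 2.5 / 2.4 -2.9 2.9]. Elementwise product with the kernel and sum: 3.2·0.5 + -0.9·1 + 0.3·-1 + 2.5·0.5 + 2.4·-1 + 2.9·-1.

-1.6 -3.65 -4.1 -3.45 -0.75
-1.7 3 1 -3.85 -13.2
-3.45 -2.25 1.1 8.2 3.5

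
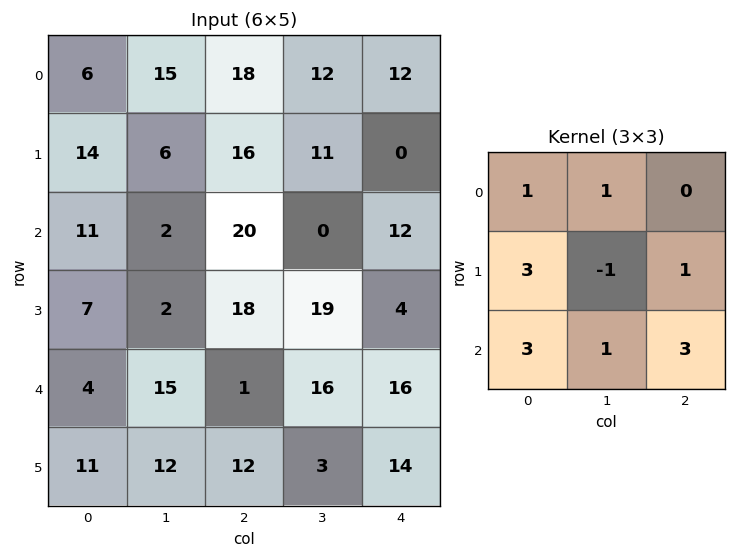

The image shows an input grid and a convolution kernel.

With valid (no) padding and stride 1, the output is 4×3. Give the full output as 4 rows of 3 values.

Output[0,0]: The receptive field on the input at this output position is [6 15 18 / 14 6 16 / 11 2 20]. Elementwise product with the kernel and sum: 6·1 + 15·1 + 14·3 + 6·-1 + 16·1 + 11·3 + 2·1 + 20·3.

168 72 163
148 89 184
80 123 126
88 137 121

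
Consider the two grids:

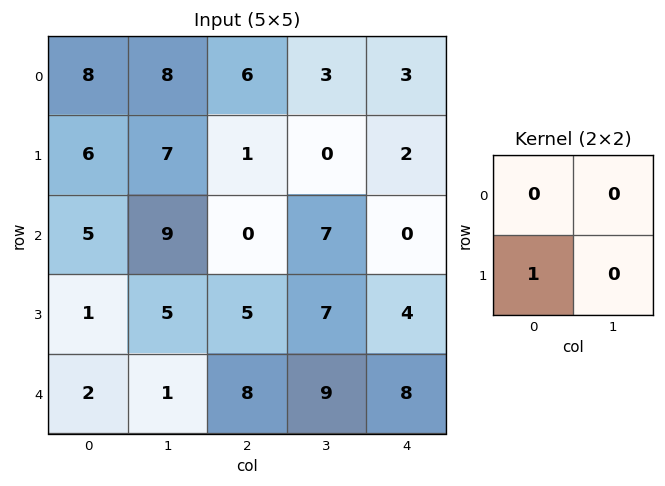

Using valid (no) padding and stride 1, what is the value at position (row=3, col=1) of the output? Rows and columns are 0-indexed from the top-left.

The receptive field on the input at this output position is [5 5 / 1 8]. Elementwise product with the kernel and sum: 1·1.

1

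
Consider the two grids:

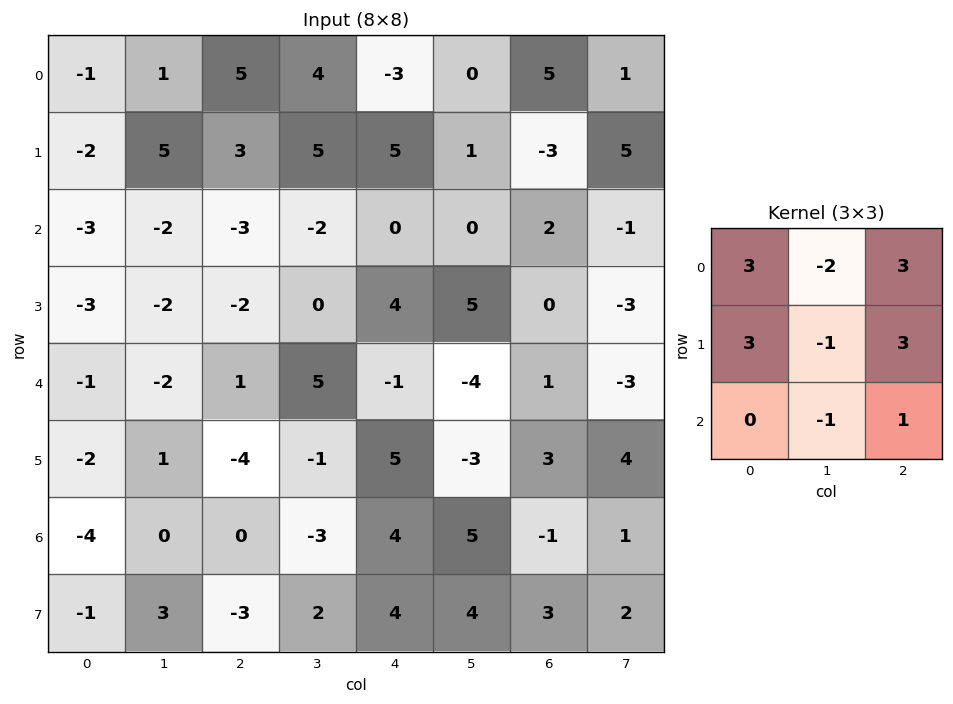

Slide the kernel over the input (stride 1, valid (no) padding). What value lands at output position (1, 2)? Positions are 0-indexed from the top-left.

The receptive field on the input at this output position is [3 5 5 / -3 -2 0 / -2 0 4]. Elementwise product with the kernel and sum: 3·3 + 5·-2 + 5·3 + -3·3 + -2·-1 + 0·3 + 0·-1 + 4·1.

11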